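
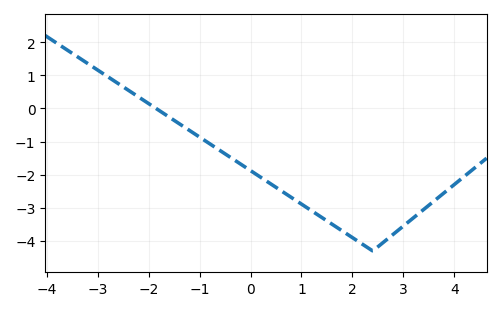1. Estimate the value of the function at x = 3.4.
-3.05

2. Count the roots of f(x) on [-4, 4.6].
1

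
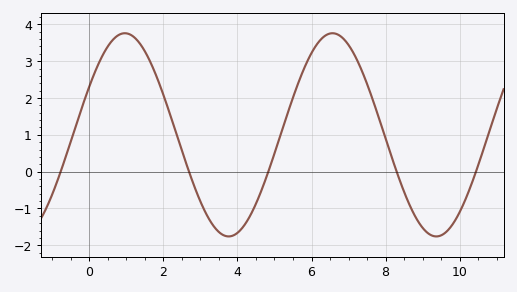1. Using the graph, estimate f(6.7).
3.7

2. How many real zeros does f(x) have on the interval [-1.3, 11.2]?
5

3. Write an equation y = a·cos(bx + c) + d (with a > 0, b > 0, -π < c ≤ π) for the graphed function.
y = 2.76cos(1.1x - 1.1) + 1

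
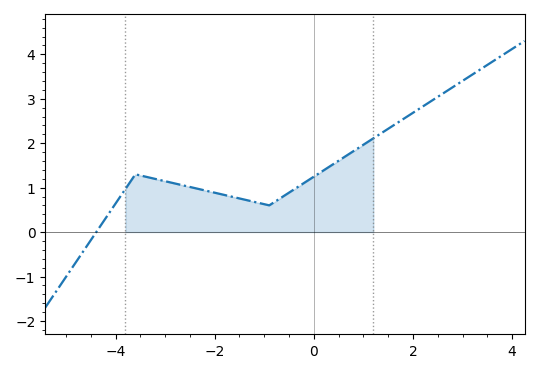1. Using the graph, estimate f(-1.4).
0.7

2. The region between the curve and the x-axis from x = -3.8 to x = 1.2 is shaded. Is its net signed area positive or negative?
positive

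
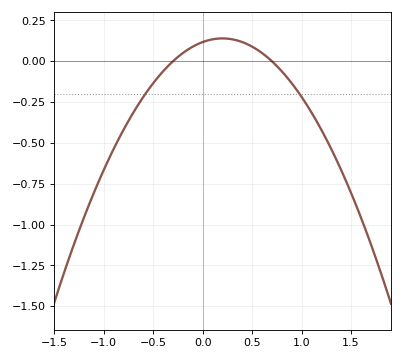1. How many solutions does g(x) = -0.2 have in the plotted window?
2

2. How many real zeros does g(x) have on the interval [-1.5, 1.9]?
2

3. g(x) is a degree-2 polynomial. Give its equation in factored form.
y = -0.56(x + 0.3)(x - 0.7)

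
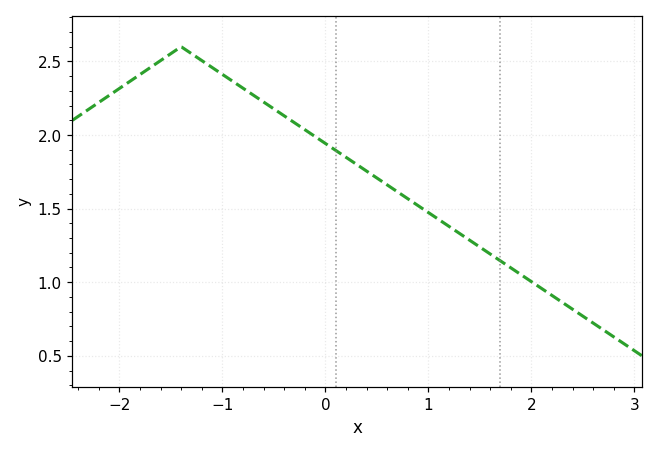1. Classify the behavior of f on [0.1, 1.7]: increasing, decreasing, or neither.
decreasing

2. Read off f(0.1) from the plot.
1.9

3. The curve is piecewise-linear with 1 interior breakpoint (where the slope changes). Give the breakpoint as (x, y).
(-1.4, 2.6)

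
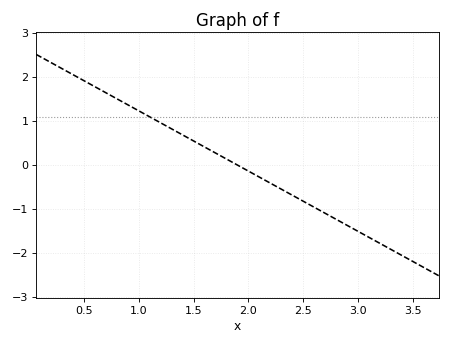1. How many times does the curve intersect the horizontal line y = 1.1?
1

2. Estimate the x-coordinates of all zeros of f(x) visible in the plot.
1.9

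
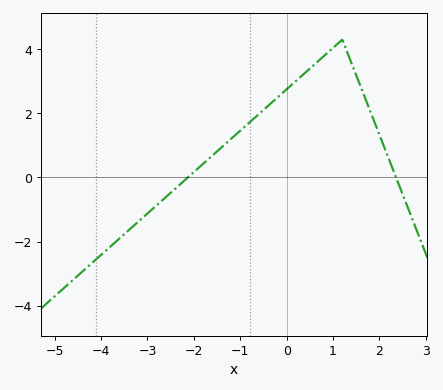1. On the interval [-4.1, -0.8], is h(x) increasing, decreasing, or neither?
increasing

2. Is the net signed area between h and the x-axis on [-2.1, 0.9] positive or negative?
positive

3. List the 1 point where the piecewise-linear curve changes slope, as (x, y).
(1.2, 4.3)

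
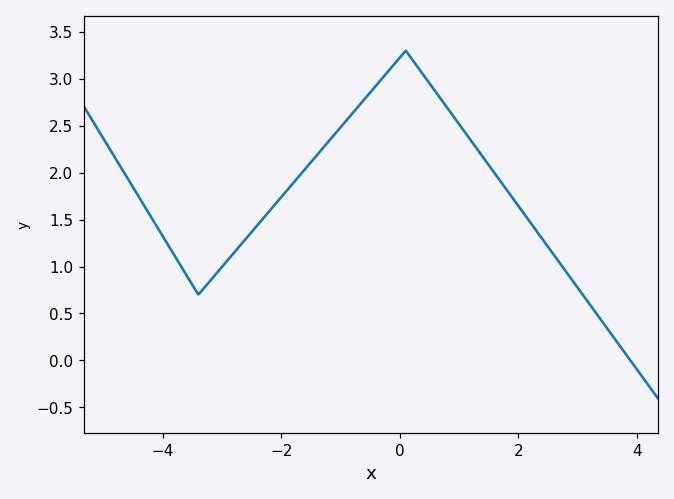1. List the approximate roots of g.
3.89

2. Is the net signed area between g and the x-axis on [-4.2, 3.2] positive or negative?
positive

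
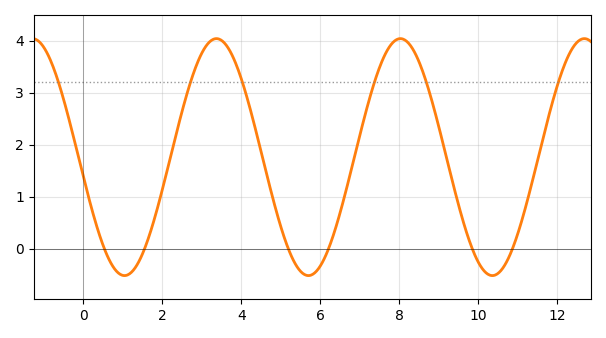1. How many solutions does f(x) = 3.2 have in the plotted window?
6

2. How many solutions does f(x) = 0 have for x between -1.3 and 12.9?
6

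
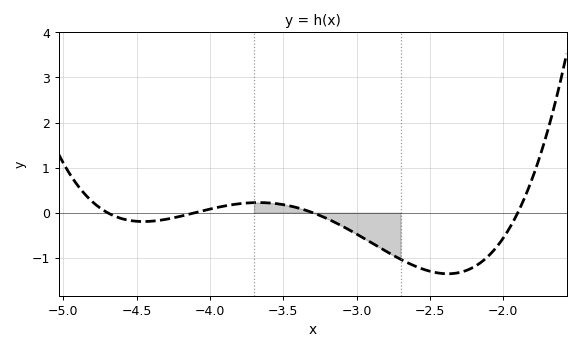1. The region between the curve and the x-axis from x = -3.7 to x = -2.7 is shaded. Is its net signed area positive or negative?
negative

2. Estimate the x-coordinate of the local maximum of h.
-3.65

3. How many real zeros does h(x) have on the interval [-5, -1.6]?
4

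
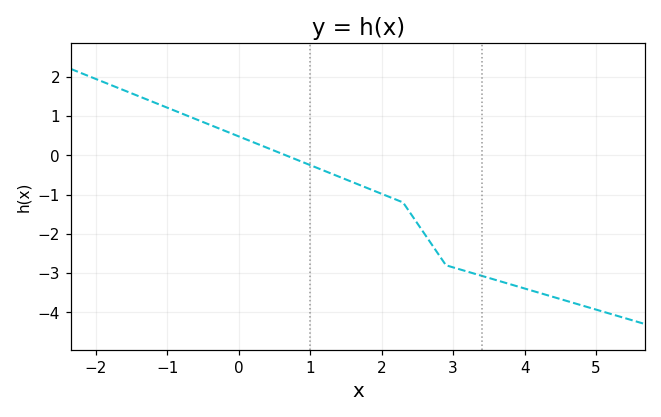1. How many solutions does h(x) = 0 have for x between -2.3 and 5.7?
1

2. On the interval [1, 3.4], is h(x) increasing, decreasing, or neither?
decreasing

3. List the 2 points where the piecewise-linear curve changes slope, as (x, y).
(2.3, -1.2); (2.9, -2.8)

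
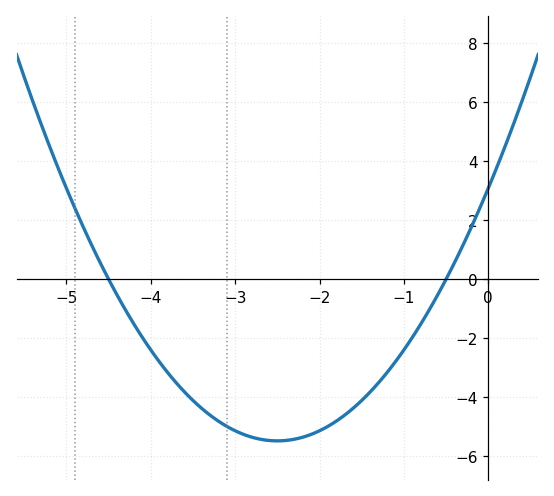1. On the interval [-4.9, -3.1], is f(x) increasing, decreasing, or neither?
decreasing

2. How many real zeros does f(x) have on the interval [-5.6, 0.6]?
2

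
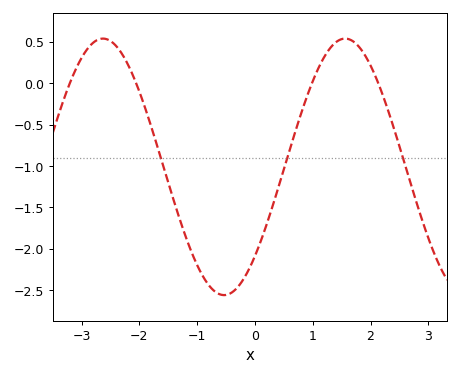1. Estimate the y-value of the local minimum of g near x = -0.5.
-2.56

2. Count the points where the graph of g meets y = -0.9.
3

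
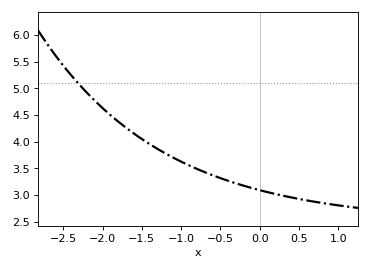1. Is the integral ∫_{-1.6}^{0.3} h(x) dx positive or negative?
positive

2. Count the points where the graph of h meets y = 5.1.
1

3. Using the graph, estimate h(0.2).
3.02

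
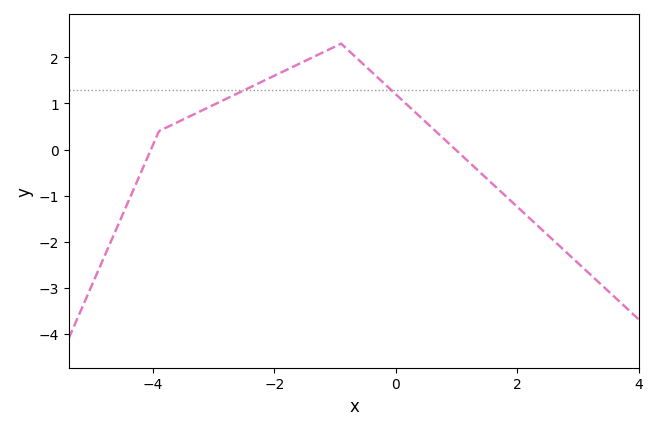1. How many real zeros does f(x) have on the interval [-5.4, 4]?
2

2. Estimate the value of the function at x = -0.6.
1.9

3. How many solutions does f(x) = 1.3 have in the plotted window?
2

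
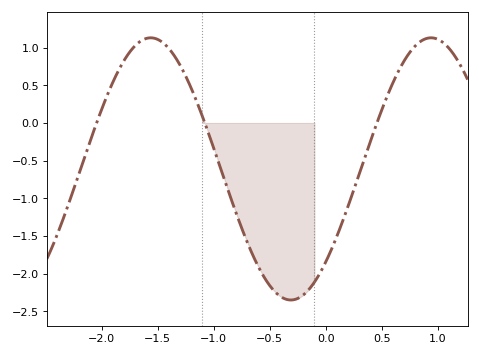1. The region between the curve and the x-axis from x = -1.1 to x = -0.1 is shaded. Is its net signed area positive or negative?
negative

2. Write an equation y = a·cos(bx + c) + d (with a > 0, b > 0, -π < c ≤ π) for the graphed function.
y = 1.74cos(2.51x - 2.36) - 0.61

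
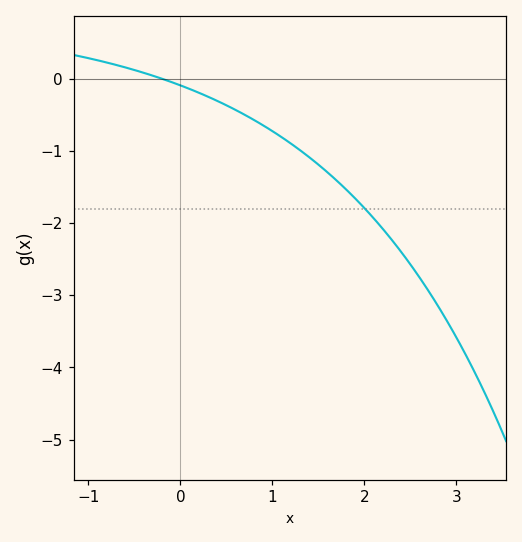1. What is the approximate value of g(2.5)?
-2.57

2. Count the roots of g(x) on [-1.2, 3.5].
1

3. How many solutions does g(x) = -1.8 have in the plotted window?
1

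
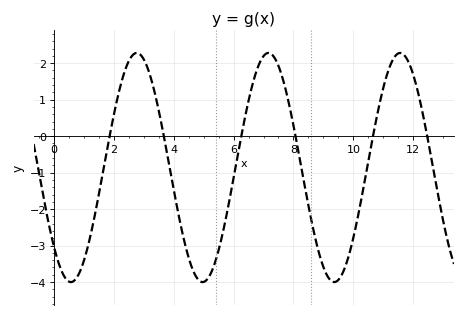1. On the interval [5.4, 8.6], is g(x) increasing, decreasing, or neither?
neither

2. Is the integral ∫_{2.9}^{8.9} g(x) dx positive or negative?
negative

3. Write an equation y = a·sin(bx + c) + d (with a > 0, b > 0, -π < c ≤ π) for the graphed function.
y = 3.14sin(1.43x - 2.39) - 0.86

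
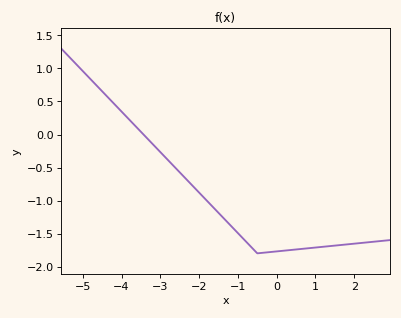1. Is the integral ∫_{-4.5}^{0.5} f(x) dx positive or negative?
negative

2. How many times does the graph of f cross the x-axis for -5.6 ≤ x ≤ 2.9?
1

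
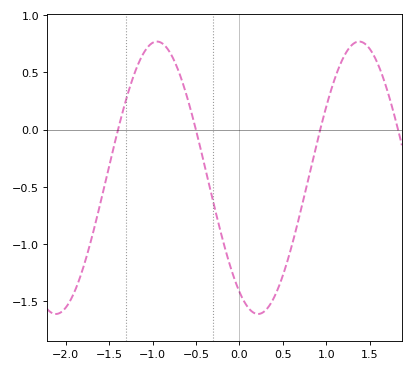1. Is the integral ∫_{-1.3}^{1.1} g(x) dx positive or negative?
negative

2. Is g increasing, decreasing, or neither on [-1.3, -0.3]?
neither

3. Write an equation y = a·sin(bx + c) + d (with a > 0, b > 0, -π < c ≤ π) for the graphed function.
y = 1.19sin(2.7x - 2.15) - 0.42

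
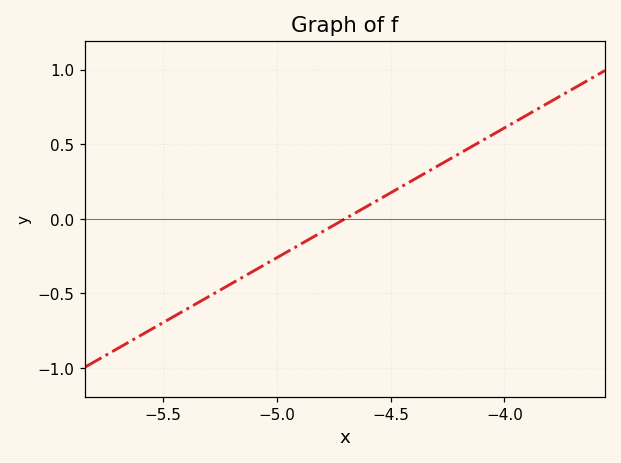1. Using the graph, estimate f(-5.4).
-0.6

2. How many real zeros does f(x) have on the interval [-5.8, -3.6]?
1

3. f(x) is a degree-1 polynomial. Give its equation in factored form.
y = 0.87(x + 4.7)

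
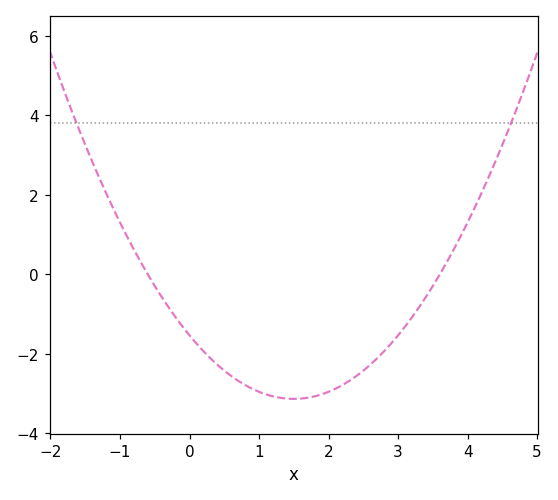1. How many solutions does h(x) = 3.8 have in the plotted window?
2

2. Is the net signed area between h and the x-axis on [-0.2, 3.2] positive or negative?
negative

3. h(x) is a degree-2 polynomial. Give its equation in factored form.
y = 0.71(x + 0.6)(x - 3.6)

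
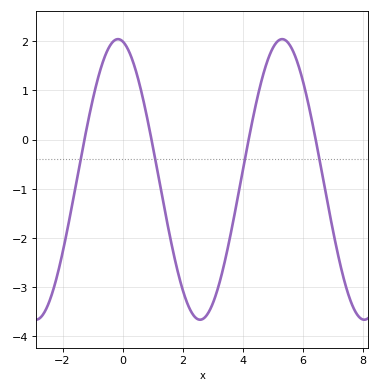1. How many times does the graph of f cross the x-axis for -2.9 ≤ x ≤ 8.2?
4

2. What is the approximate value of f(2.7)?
-3.6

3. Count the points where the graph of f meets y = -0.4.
4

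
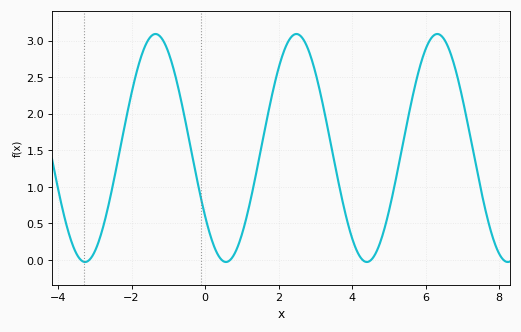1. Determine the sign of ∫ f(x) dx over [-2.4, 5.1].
positive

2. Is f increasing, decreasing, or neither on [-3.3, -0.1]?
neither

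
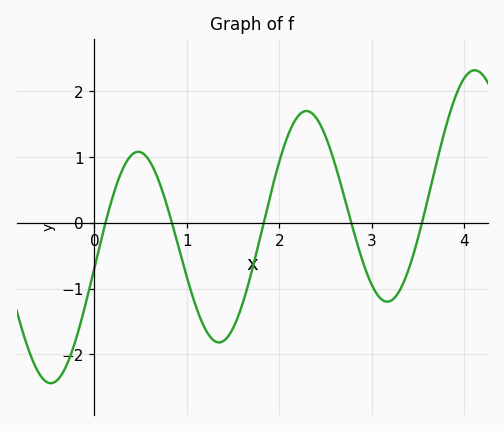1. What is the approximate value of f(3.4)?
-0.712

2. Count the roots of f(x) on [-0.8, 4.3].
5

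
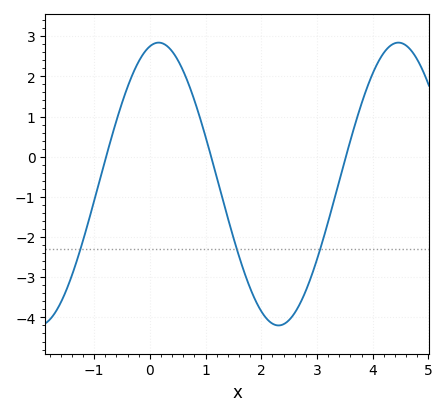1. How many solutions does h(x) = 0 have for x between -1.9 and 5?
3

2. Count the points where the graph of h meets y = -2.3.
3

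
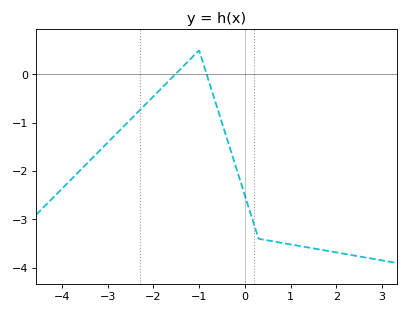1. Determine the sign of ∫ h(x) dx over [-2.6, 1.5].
negative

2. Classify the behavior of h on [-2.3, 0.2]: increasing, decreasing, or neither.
neither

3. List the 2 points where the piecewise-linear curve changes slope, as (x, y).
(-1, 0.5); (0.3, -3.4)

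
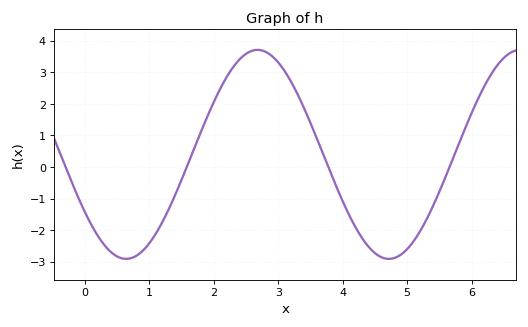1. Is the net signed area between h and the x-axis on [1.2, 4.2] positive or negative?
positive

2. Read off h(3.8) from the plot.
-0.1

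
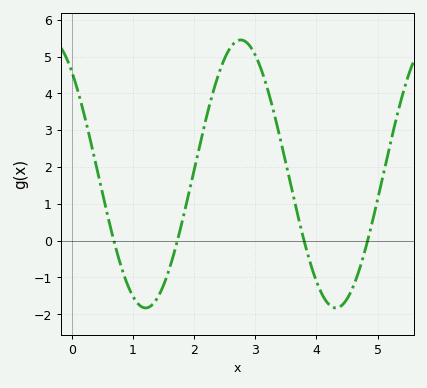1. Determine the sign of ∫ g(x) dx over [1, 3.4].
positive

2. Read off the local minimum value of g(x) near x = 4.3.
-1.83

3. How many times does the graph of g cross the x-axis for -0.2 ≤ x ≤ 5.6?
4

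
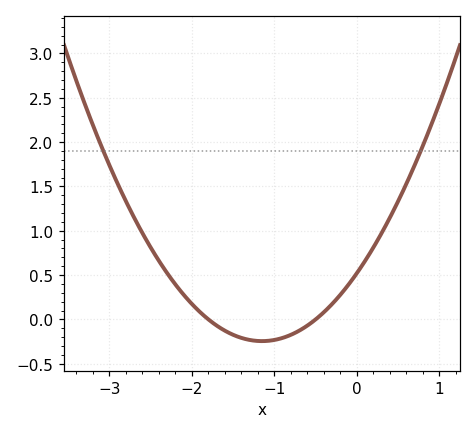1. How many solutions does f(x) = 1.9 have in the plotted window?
2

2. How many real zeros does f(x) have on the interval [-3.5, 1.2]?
2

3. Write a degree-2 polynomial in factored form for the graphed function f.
y = 0.58(x + 1.8)(x + 0.5)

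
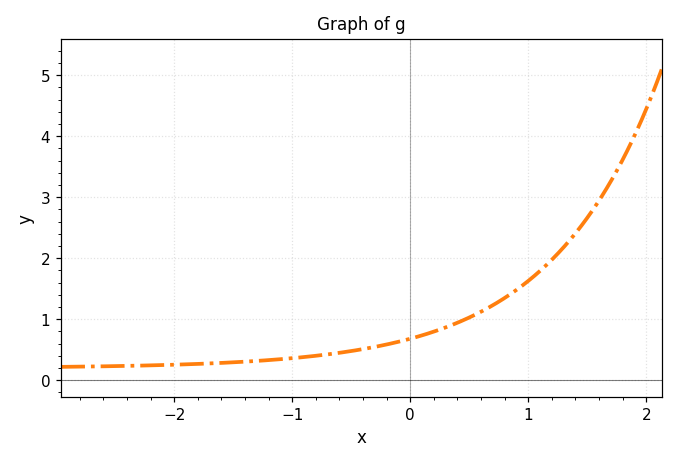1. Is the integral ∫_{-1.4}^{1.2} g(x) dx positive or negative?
positive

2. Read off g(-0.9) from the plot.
0.38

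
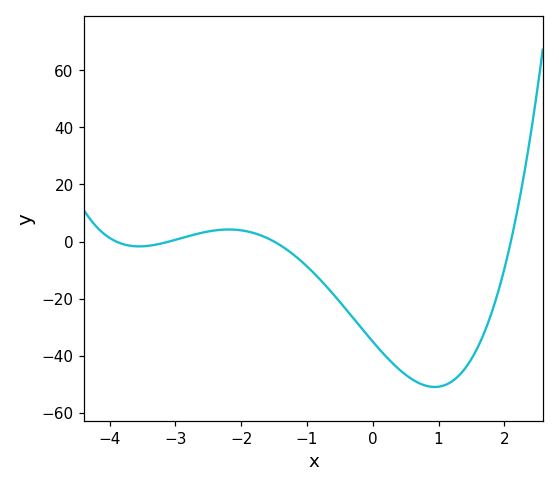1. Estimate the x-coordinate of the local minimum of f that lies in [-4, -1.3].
-3.6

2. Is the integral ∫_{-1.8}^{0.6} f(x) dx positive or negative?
negative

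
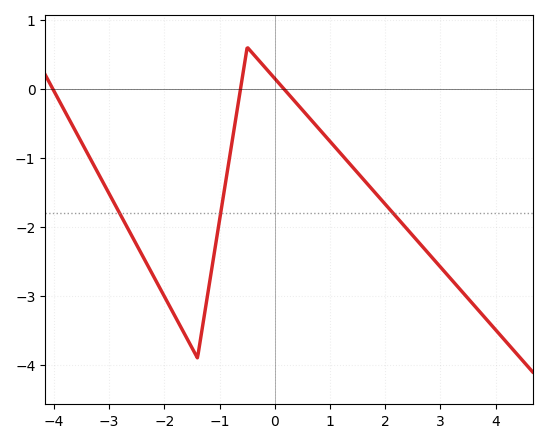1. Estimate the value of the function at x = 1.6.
-1.31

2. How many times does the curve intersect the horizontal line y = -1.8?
3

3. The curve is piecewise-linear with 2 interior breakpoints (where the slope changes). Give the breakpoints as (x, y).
(-1.4, -3.9); (-0.5, 0.6)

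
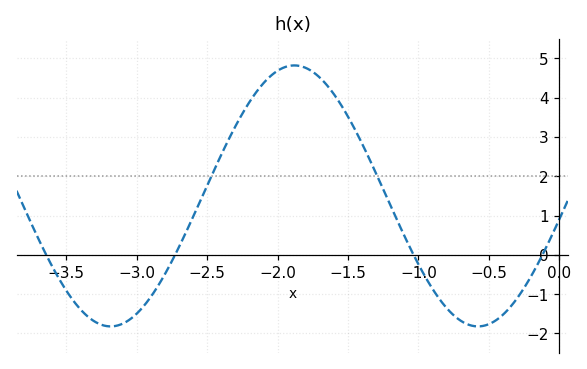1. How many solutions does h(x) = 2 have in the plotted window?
2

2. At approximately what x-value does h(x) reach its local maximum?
-1.9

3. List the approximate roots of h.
-3.6, -2.7, -1, -0.1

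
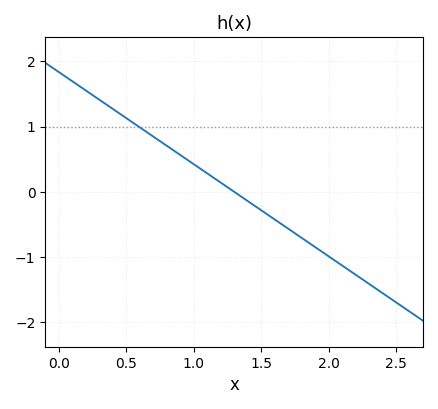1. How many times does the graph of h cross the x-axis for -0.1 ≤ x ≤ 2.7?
1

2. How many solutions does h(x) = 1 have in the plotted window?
1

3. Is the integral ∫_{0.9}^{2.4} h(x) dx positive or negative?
negative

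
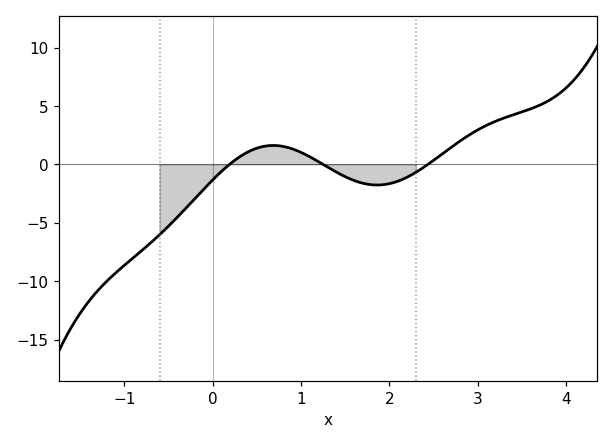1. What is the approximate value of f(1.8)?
-1.74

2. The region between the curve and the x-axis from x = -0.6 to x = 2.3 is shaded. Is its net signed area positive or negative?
negative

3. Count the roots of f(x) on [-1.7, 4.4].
3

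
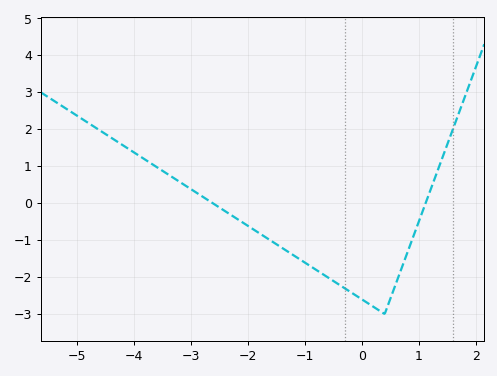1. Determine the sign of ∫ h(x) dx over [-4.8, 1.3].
negative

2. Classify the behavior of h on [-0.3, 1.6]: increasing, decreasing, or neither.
neither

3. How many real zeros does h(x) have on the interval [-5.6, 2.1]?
2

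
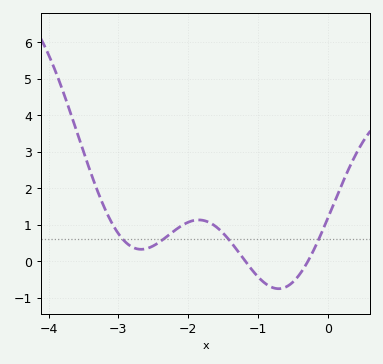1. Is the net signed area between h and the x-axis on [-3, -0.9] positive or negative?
positive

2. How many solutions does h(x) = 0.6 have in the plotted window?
4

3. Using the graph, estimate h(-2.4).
0.543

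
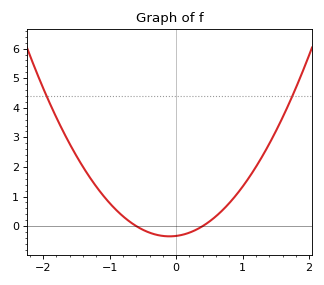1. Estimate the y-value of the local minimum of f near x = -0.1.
-0.347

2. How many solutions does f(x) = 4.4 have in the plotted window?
2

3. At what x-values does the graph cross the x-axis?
-0.6, 0.4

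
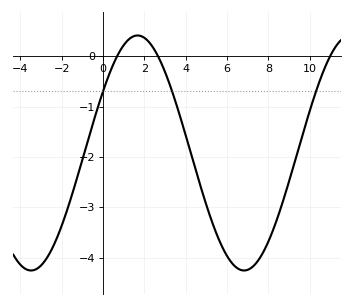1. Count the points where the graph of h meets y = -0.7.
3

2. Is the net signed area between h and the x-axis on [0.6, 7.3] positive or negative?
negative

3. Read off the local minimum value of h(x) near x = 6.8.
-4.25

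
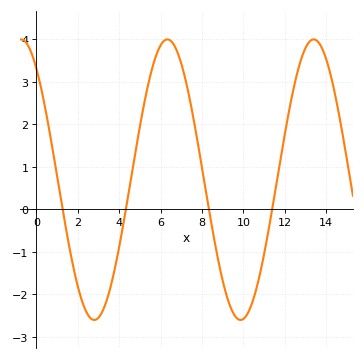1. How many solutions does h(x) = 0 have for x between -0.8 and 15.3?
4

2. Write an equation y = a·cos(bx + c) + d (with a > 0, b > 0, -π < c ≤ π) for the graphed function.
y = 3.3cos(0.89x + 0.65) + 0.7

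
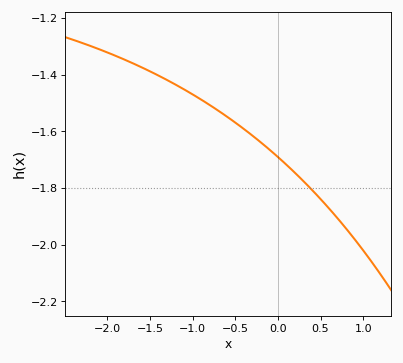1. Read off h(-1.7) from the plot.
-1.36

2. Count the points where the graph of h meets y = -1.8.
1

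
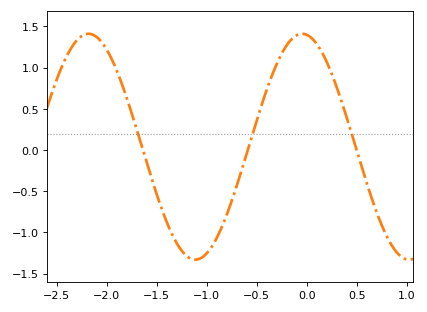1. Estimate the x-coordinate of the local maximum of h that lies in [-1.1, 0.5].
-0.05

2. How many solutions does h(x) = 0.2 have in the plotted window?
3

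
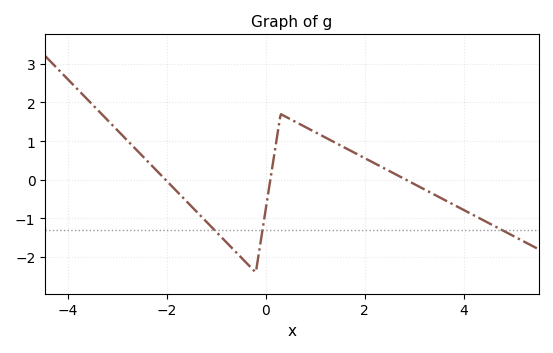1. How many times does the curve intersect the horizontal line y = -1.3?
3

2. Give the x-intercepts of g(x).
-2.02, 0.093, 2.83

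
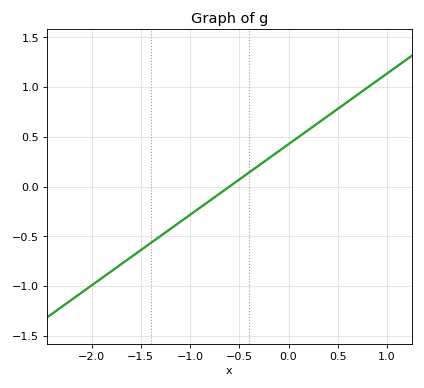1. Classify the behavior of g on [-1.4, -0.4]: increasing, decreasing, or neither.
increasing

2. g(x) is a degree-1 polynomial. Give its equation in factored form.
y = 0.71(x + 0.6)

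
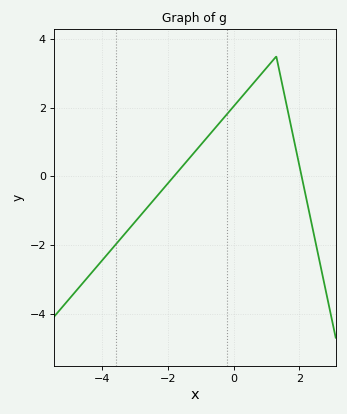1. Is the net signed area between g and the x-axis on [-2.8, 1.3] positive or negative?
positive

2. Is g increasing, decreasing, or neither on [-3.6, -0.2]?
increasing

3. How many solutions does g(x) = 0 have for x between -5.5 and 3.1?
2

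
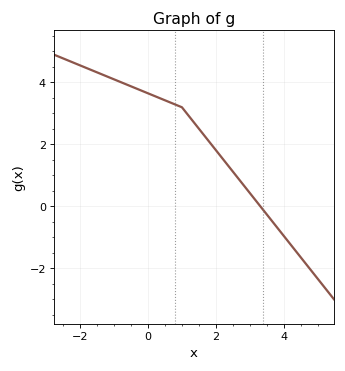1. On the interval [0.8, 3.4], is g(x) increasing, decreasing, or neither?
decreasing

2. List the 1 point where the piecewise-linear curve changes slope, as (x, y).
(1, 3.2)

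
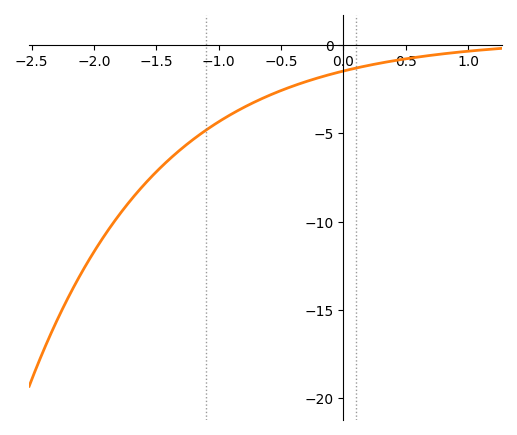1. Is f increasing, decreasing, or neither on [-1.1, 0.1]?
increasing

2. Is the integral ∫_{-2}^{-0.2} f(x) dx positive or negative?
negative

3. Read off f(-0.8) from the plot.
-3.54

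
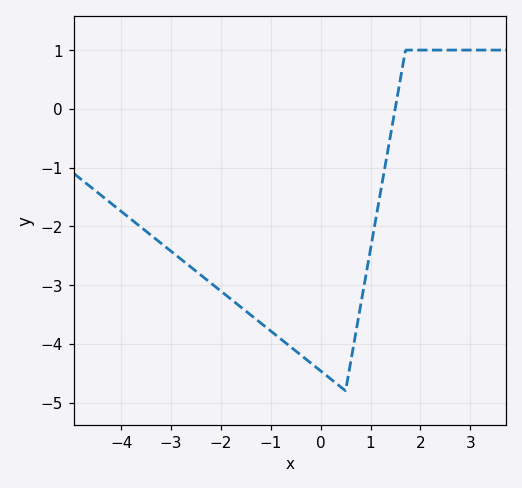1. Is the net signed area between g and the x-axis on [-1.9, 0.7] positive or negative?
negative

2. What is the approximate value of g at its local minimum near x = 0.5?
-4.8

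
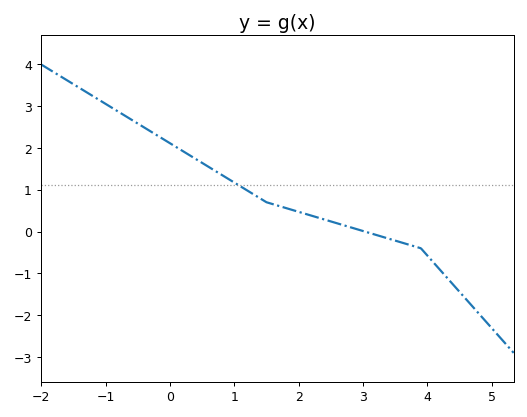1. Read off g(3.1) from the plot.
0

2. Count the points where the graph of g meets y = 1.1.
1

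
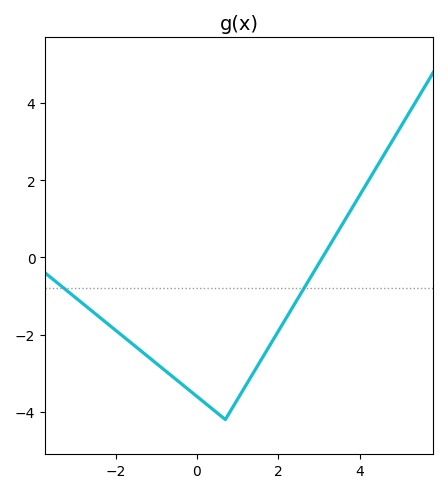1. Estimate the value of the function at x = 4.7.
2.8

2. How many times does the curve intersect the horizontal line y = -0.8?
2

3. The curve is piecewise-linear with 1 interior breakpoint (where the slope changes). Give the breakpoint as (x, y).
(0.7, -4.2)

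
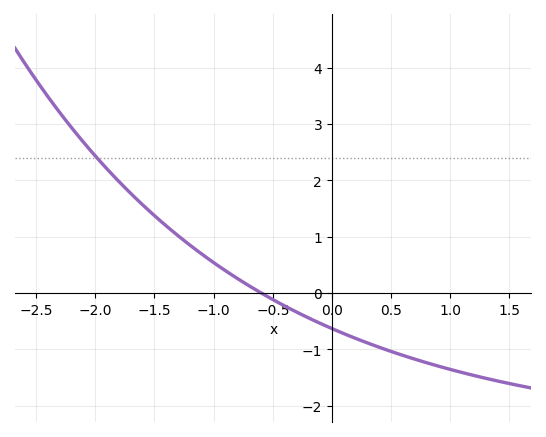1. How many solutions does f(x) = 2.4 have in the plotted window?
1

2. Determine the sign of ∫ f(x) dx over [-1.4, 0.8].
negative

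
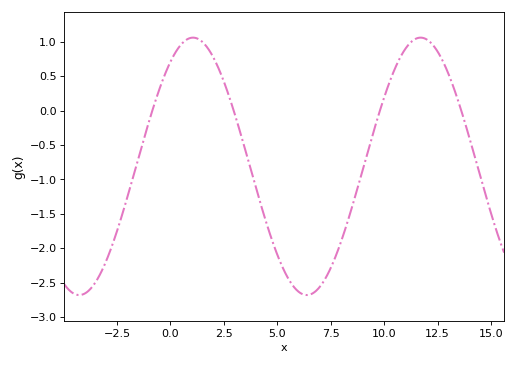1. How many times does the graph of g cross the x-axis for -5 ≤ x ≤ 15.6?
4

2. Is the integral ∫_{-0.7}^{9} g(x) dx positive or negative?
negative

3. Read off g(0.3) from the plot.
0.878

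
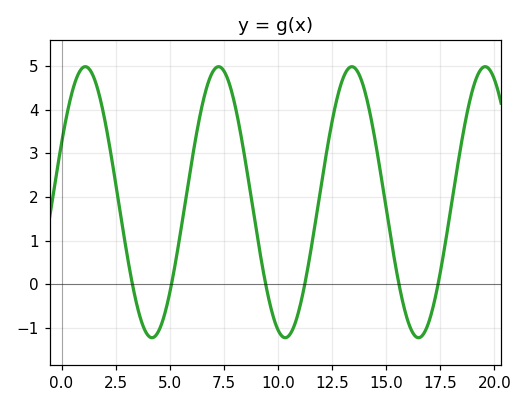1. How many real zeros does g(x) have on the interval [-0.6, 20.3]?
6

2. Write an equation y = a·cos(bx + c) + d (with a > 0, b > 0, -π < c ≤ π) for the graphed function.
y = 3.1cos(1.02x - 1.12) + 1.88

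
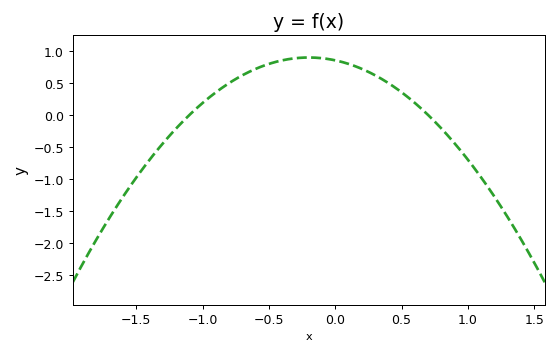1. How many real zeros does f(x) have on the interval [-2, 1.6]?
2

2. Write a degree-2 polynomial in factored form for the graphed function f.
y = -1.11(x + 1.1)(x - 0.7)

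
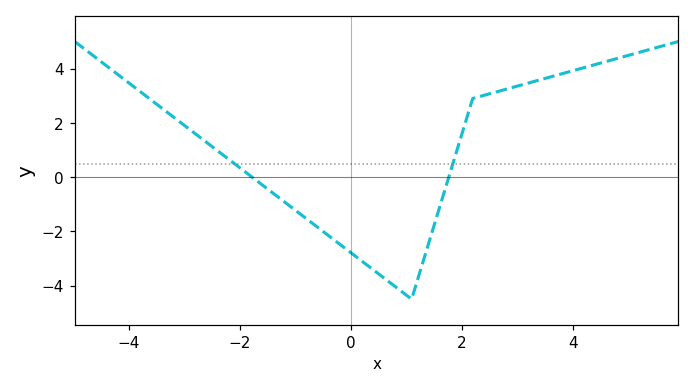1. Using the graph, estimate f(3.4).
3.58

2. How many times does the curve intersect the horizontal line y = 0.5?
2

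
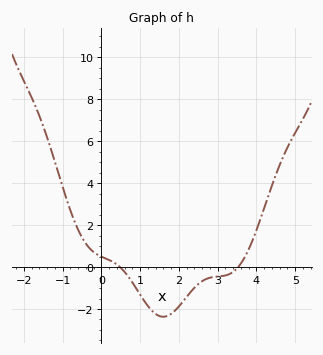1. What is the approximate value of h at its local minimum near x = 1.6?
-2.4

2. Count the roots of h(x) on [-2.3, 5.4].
2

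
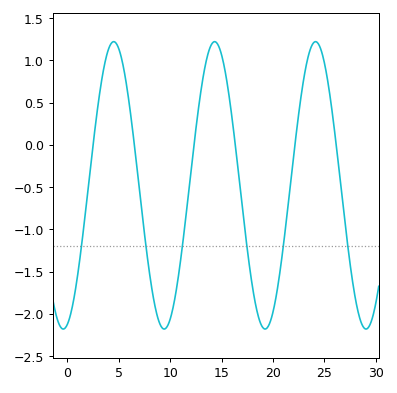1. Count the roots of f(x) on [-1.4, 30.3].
6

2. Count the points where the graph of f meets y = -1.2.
6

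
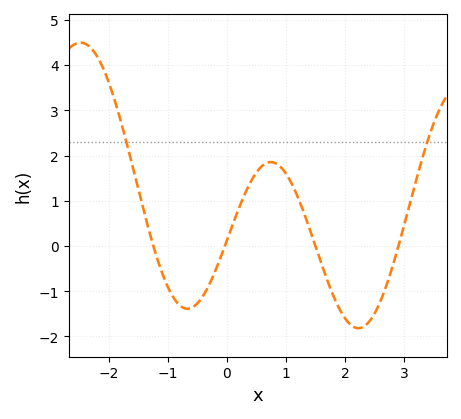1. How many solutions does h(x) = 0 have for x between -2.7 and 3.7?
4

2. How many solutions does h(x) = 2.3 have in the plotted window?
2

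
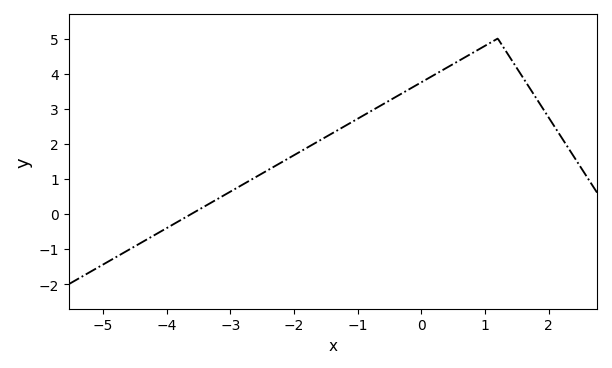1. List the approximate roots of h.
-3.61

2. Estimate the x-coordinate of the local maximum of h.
1.2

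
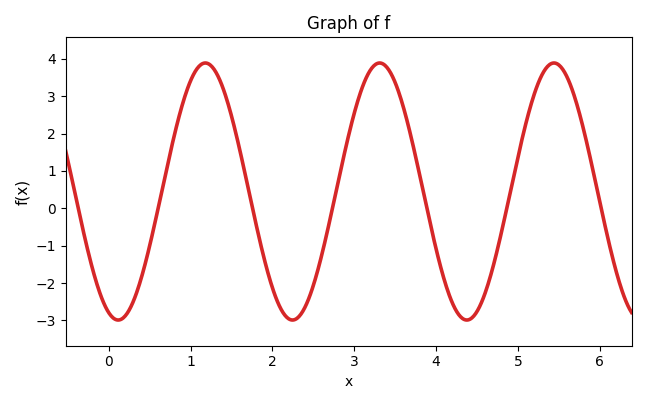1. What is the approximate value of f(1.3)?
3.7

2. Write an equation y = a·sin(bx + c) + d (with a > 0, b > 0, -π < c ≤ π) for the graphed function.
y = 3.44sin(3x - 1.9) + 0.45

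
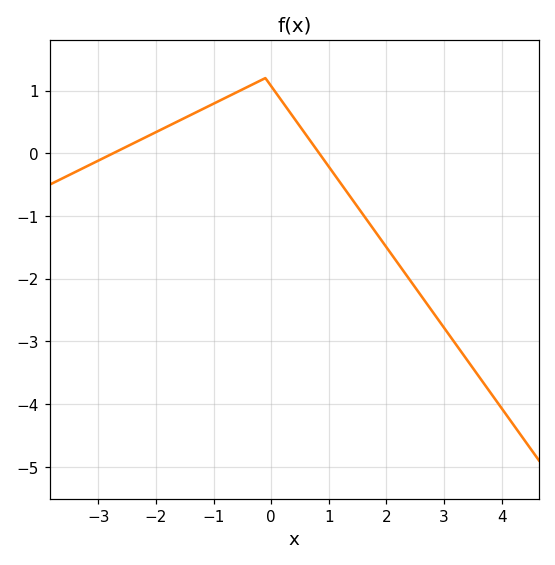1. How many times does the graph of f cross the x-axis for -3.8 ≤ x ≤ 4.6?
2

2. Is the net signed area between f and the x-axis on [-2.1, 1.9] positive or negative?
positive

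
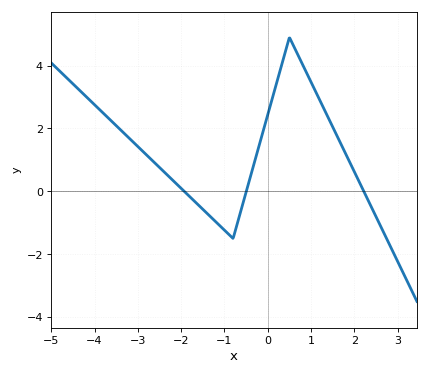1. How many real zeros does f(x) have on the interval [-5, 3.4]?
3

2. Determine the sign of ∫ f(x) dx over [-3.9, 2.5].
positive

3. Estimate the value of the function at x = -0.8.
-1.6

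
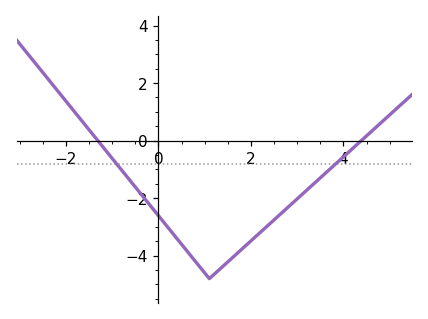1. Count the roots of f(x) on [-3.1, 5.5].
2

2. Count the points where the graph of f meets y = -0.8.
2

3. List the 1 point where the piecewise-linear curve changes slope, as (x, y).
(1.1, -4.8)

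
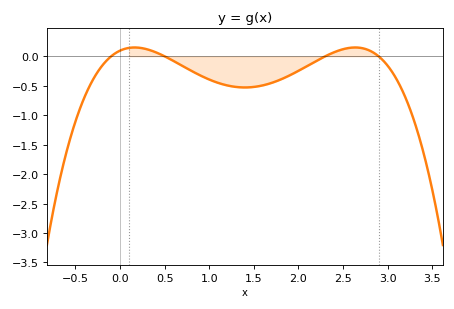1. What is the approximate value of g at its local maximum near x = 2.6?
0.15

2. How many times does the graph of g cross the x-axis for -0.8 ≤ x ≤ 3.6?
4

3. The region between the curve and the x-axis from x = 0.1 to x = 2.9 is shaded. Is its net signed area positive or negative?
negative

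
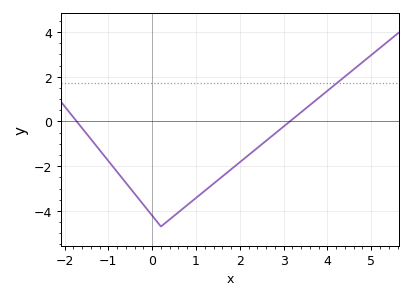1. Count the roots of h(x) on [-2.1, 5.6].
2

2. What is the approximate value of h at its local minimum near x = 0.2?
-4.6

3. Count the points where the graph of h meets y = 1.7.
1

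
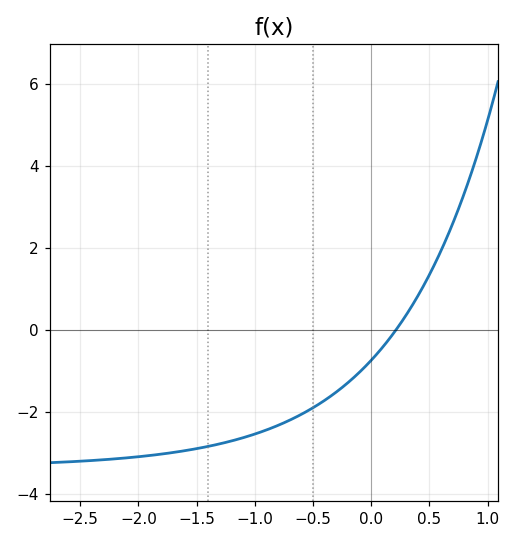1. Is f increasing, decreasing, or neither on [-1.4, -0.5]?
increasing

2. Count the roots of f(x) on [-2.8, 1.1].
1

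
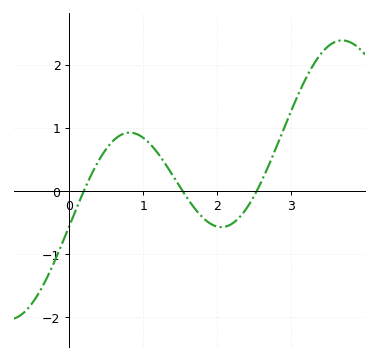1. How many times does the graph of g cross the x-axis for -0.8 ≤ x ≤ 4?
3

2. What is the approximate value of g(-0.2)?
-1.1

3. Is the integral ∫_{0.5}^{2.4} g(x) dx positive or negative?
positive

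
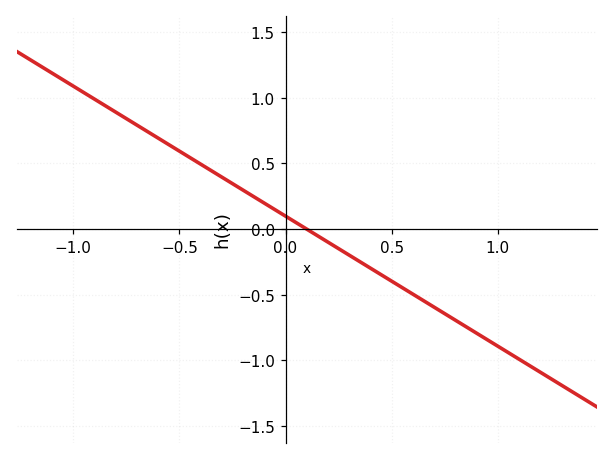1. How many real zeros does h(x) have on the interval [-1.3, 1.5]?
1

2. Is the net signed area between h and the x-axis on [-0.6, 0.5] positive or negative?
positive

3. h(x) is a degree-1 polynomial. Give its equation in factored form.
y = -0.99(x - 0.1)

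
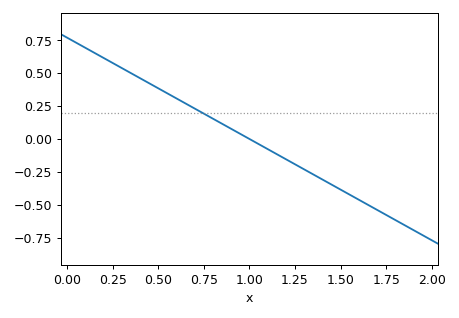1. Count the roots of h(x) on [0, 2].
1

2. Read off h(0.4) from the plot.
0.46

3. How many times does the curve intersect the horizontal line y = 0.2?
1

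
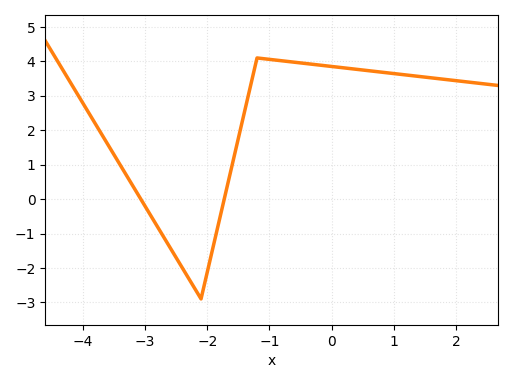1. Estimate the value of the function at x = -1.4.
2.54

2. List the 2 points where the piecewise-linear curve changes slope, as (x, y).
(-2.1, -2.9); (-1.2, 4.1)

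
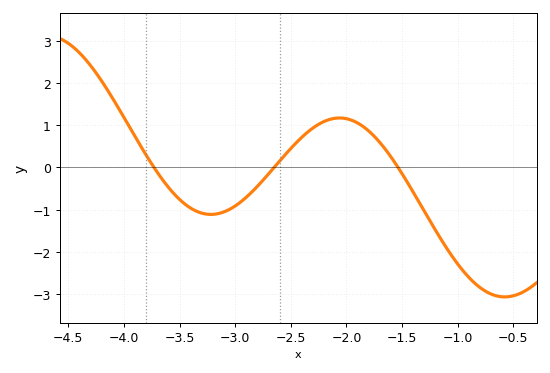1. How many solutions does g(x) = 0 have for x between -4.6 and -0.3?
3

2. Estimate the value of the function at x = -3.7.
-0.114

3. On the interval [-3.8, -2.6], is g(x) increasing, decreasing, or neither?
neither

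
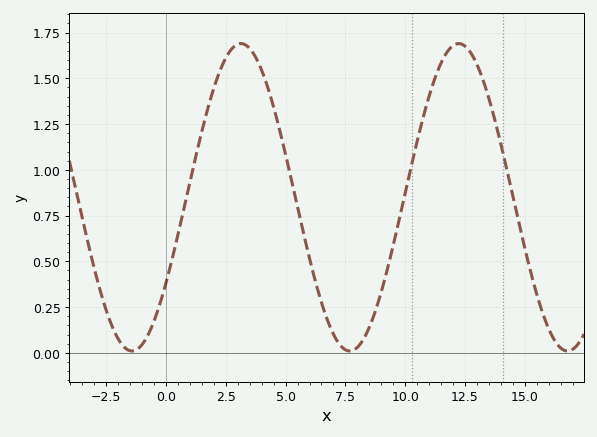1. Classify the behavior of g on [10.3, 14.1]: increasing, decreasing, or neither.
neither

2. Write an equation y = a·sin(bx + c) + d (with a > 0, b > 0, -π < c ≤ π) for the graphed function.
y = 0.84sin(0.69x - 0.59) + 0.85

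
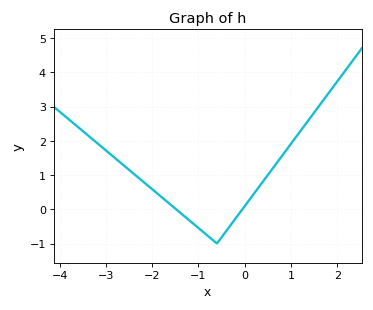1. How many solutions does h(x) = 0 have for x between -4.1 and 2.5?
2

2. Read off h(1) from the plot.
1.91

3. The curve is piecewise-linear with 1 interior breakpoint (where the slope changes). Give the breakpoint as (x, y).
(-0.6, -1)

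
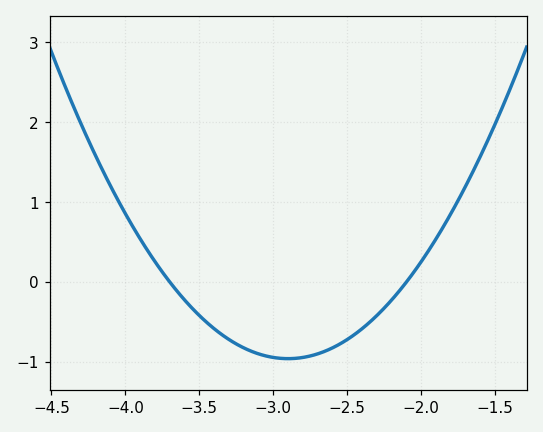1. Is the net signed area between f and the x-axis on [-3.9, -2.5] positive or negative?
negative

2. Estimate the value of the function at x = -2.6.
-0.8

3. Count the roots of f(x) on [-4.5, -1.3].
2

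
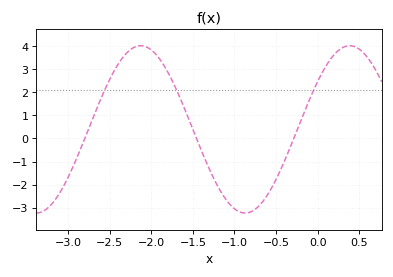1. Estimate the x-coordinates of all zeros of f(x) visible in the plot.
-2.8, -1.46, -0.287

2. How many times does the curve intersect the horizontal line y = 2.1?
3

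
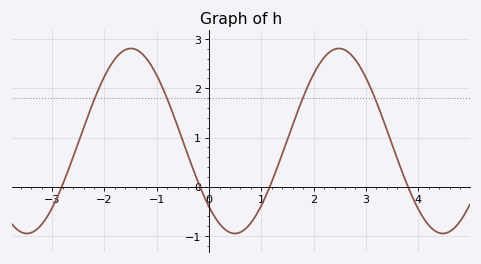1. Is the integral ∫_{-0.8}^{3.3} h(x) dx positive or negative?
positive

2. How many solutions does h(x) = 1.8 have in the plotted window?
4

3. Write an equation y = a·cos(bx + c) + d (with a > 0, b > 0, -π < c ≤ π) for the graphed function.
y = 1.88cos(1.6x + 2.4) + 0.93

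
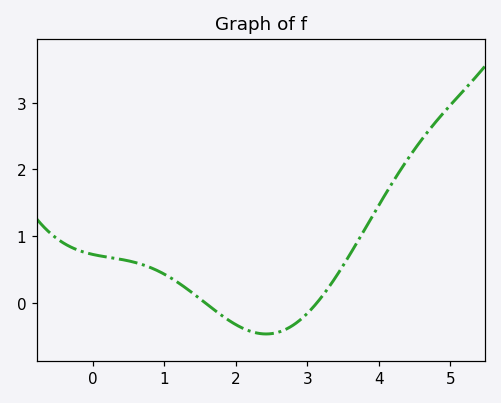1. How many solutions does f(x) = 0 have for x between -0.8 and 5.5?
2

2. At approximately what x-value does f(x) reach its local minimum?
2.4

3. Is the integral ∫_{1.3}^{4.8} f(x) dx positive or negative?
positive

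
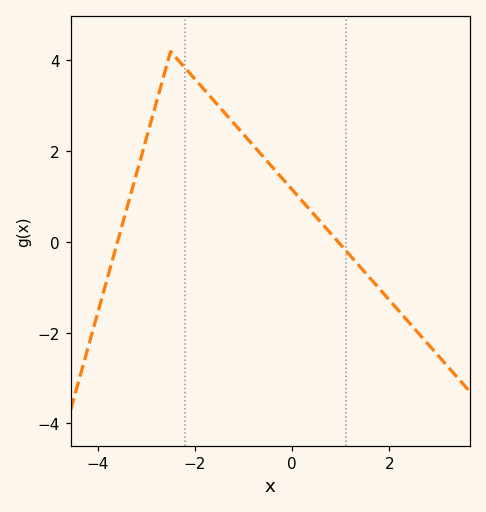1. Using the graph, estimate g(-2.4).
4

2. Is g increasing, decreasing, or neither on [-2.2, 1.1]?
decreasing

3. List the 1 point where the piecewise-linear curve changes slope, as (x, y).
(-2.5, 4.2)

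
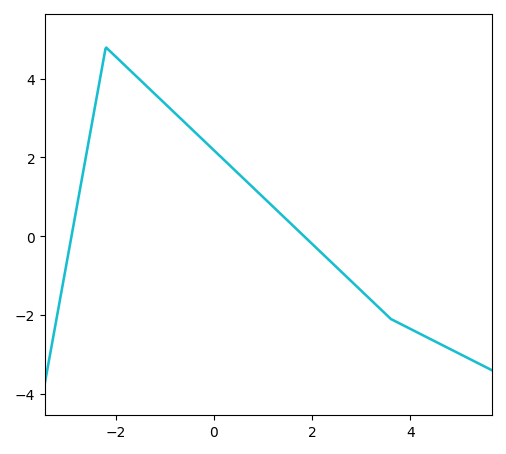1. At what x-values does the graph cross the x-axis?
-2.8, 1.8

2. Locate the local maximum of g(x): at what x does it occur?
-2.2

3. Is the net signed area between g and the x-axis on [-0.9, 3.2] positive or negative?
positive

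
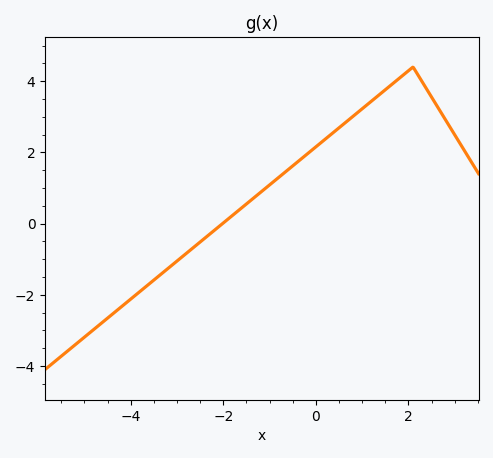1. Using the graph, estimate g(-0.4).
1.73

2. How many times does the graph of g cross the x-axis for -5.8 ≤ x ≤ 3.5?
1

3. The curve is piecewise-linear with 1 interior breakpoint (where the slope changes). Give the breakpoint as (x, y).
(2.1, 4.4)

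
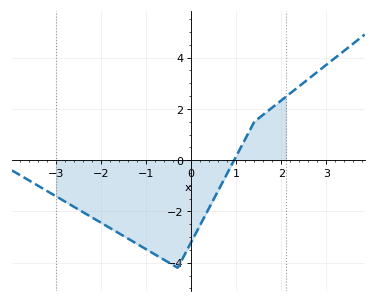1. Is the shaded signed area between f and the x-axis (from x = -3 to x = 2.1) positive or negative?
negative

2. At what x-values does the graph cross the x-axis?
1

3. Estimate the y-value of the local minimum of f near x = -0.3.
-4.2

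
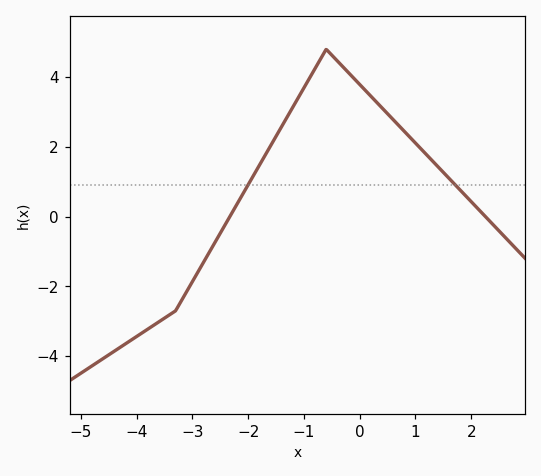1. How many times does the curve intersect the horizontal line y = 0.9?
2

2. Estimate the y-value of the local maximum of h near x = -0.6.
4.8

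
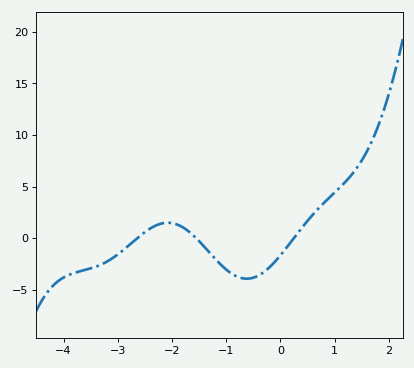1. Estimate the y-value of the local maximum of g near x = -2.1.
1.5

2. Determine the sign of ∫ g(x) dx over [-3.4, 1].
negative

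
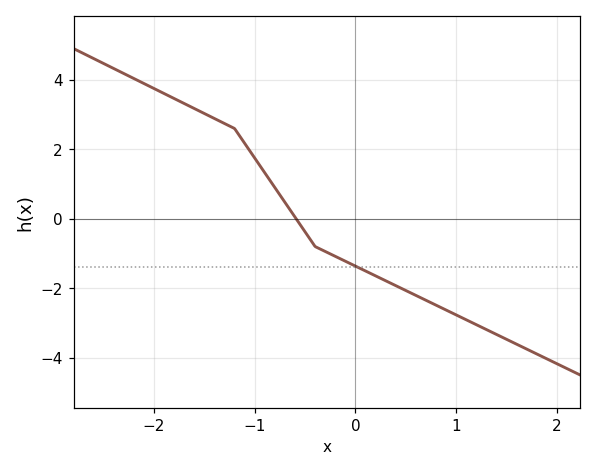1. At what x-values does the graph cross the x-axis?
-0.6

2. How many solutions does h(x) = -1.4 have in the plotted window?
1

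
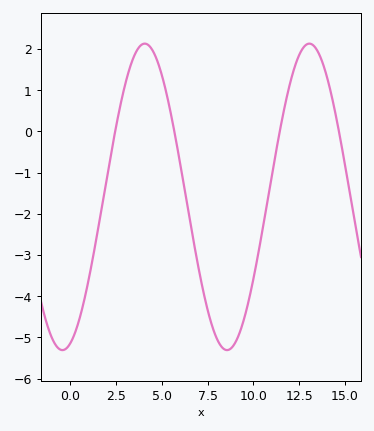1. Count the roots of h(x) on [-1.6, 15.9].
4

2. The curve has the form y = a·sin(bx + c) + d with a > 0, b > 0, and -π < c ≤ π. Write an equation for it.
y = 3.72sin(0.7x - 1.3) - 1.59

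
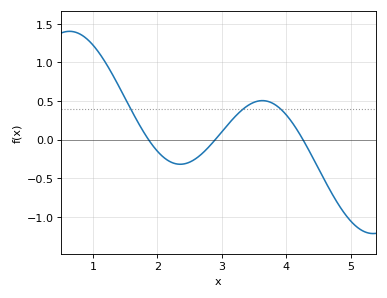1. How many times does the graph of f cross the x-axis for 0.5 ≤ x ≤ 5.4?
3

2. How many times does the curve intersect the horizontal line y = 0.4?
3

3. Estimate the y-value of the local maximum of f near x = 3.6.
0.5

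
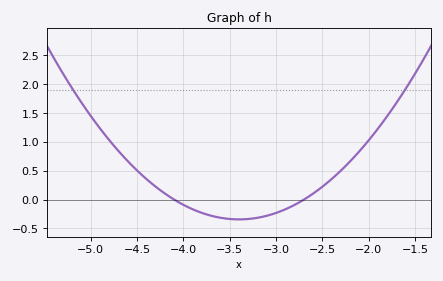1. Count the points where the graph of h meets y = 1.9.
2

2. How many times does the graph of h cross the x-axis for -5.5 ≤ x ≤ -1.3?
2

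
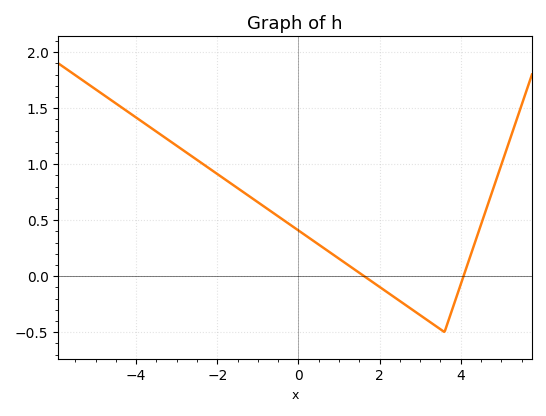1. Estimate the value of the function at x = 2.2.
-0.147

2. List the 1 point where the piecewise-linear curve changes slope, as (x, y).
(3.6, -0.5)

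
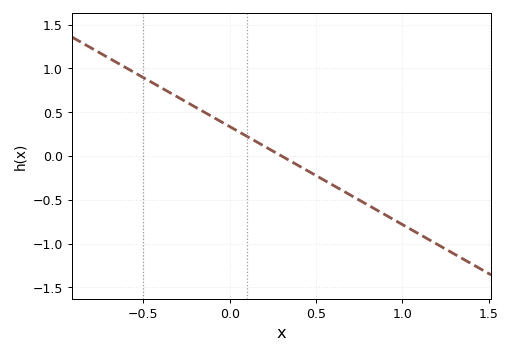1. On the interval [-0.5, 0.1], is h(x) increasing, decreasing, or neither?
decreasing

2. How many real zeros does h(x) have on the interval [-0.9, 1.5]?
1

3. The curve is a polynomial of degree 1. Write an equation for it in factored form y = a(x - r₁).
y = -1.12(x - 0.3)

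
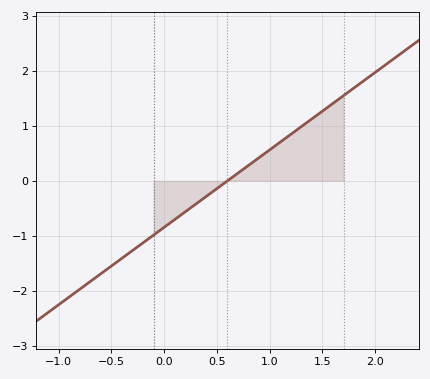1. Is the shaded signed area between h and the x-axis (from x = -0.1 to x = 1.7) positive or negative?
positive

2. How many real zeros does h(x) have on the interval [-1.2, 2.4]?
1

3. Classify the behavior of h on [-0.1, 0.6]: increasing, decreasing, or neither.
increasing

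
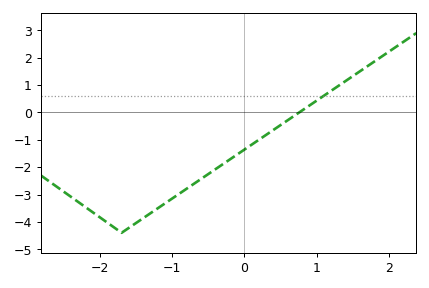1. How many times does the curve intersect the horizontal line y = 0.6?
1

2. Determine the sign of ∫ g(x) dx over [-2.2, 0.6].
negative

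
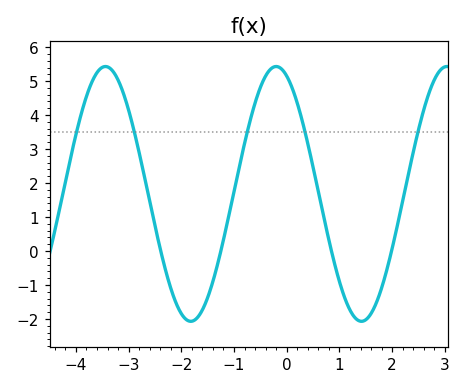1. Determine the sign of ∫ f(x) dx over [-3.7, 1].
positive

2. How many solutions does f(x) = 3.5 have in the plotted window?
5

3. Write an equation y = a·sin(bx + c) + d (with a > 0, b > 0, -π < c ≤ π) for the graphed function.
y = 3.75sin(1.9x + 2) + 1.68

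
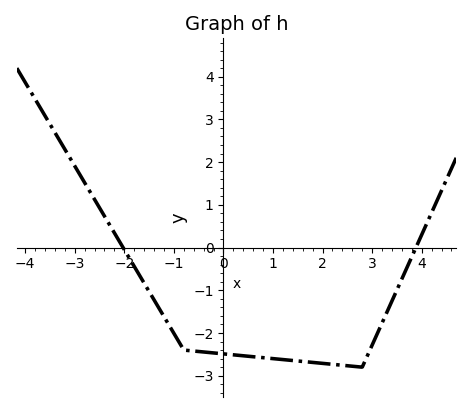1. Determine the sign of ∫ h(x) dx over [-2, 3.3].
negative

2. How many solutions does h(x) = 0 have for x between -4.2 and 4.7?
2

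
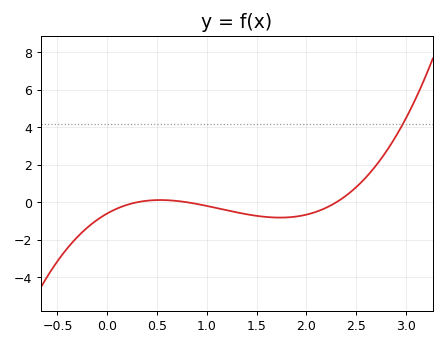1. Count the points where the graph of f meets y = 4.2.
1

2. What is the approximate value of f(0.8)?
0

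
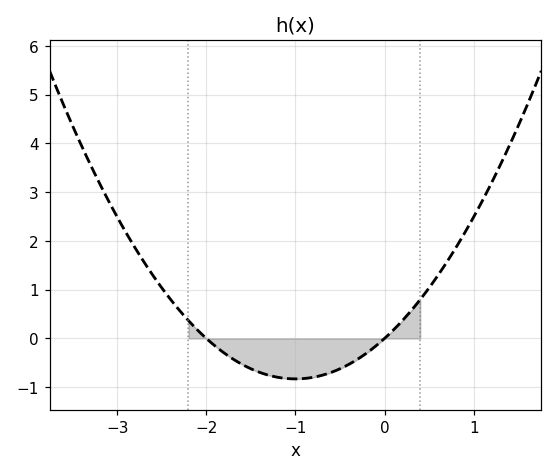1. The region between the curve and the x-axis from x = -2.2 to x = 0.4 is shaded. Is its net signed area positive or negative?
negative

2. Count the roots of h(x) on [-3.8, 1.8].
2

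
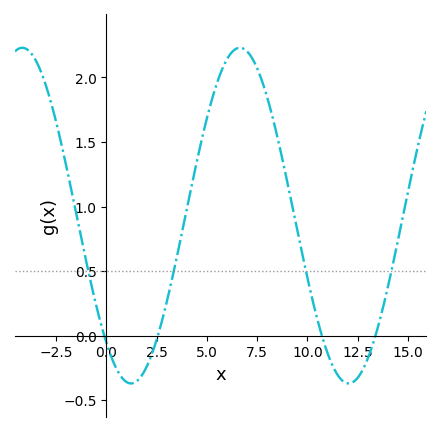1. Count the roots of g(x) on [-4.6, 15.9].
4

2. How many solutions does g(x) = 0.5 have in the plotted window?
4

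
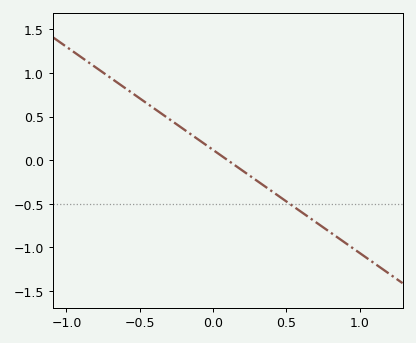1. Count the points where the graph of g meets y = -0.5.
1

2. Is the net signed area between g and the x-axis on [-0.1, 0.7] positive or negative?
negative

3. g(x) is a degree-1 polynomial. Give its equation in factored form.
y = -1.18(x - 0.1)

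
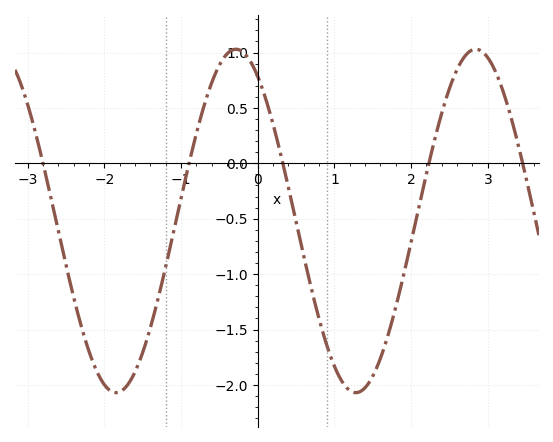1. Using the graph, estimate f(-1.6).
-1.9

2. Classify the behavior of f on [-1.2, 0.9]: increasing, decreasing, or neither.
neither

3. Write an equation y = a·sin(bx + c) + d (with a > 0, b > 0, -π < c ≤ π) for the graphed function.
y = 1.55sin(2x + 2.1) - 0.52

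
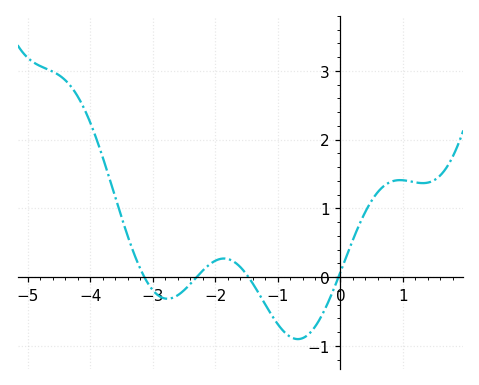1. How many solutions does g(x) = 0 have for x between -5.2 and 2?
4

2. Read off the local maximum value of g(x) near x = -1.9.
0.3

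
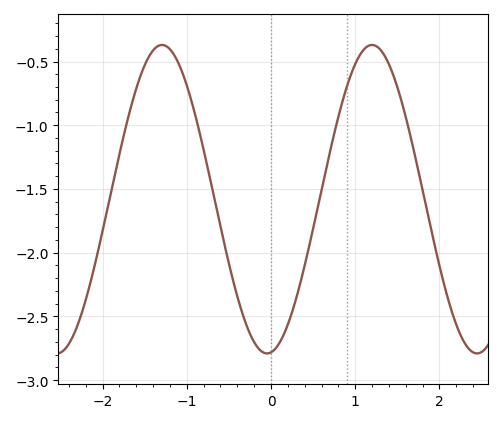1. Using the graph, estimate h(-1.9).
-1.55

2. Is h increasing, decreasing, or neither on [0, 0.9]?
increasing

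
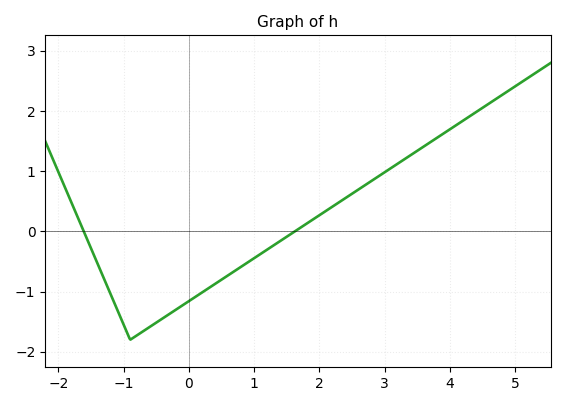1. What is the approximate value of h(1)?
-0.443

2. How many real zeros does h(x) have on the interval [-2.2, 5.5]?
2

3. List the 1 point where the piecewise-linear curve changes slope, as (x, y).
(-0.9, -1.8)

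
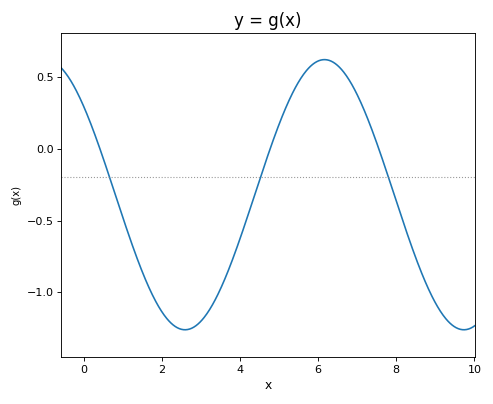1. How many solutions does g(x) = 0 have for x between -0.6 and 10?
3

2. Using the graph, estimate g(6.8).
0.5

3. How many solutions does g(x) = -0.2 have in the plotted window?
3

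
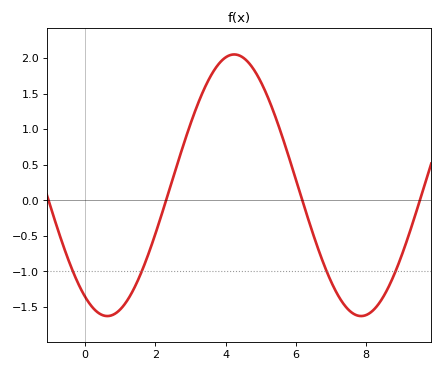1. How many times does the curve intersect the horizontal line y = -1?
4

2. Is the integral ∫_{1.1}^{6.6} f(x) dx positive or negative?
positive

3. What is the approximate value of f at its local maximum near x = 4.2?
2.05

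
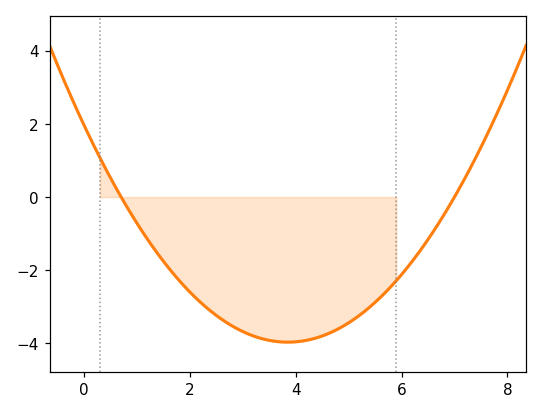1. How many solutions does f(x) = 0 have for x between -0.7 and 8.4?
2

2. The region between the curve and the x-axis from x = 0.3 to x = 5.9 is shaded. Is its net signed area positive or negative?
negative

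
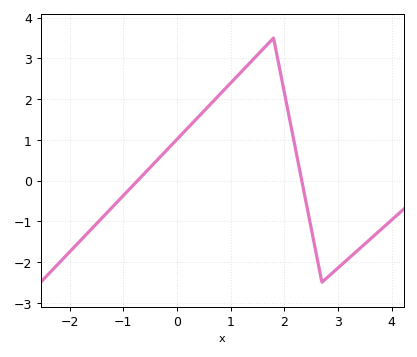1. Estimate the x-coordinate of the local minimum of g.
2.7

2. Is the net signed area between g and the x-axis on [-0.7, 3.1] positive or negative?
positive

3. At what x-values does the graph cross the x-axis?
-0.73, 2.32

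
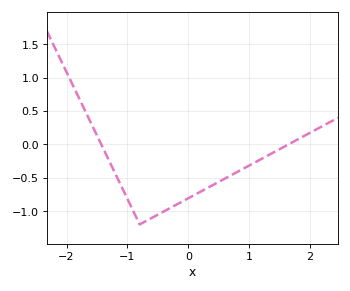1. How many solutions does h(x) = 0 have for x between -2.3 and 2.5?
2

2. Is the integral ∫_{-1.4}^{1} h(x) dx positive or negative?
negative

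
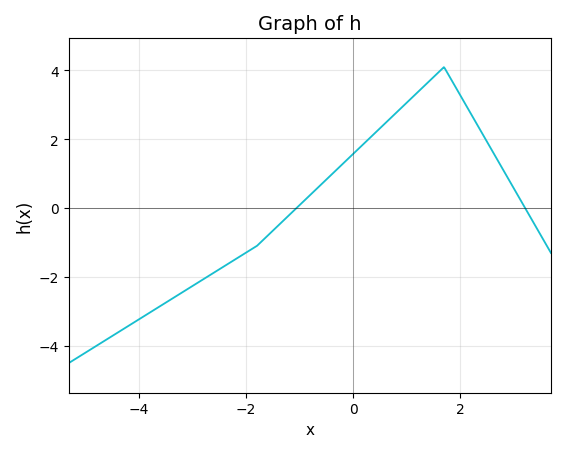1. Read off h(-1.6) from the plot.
-0.8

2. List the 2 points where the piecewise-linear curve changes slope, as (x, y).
(-1.8, -1.1); (1.7, 4.1)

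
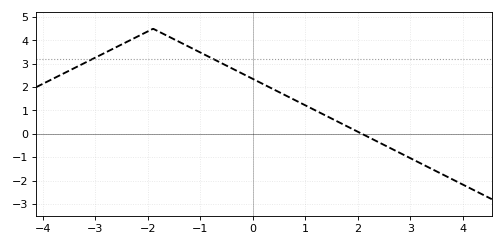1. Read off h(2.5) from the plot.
-0.478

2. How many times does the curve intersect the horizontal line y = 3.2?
2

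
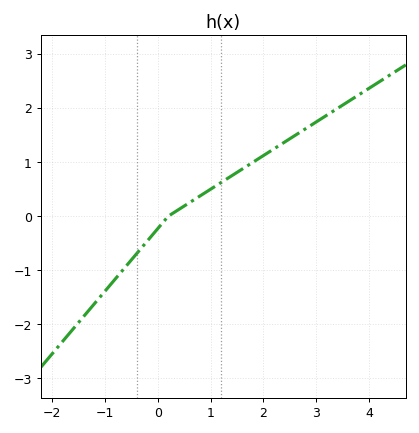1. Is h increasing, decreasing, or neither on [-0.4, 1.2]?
increasing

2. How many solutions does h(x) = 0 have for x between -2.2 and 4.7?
1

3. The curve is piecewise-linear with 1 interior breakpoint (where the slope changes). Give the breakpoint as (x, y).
(0.2, 0)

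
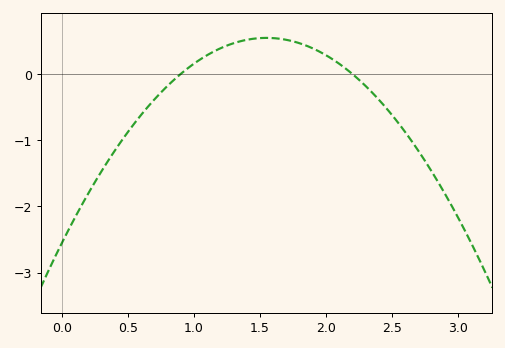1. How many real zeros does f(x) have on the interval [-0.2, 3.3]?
2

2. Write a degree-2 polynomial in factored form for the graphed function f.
y = -1.29(x - 0.9)(x - 2.2)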